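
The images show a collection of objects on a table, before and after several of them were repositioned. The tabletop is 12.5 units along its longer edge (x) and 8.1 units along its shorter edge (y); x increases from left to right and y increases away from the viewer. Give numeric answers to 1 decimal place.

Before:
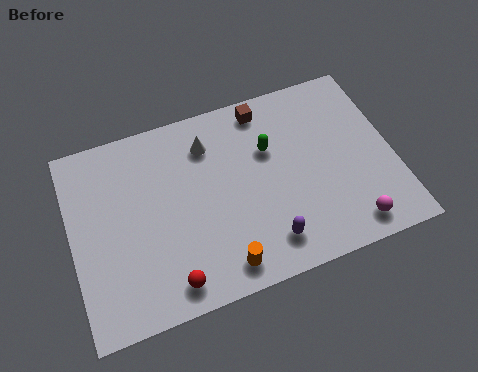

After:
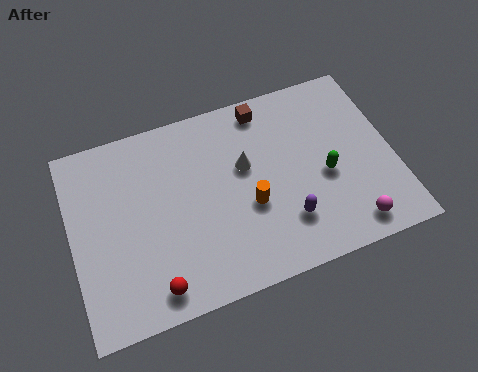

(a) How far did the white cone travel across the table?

1.9

The white cone moved from about (5.5, 6.3) to (6.8, 4.9), a distance of √(1.3² + 1.4²) ≈ 1.9.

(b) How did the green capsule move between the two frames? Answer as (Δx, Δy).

(2.0, -1.8)

The green capsule started near (7.8, 5.3) and ended near (9.8, 3.5).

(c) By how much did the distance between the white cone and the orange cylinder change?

-3.5

They were about 5.2 units apart before and 1.7 after — 3.5 units closer together.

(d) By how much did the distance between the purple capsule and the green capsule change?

-1.6

The distance was about 3.8 in the first image and 2.2 in the second, so they moved 1.6 units closer together.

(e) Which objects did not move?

the brown cube and the magenta sphere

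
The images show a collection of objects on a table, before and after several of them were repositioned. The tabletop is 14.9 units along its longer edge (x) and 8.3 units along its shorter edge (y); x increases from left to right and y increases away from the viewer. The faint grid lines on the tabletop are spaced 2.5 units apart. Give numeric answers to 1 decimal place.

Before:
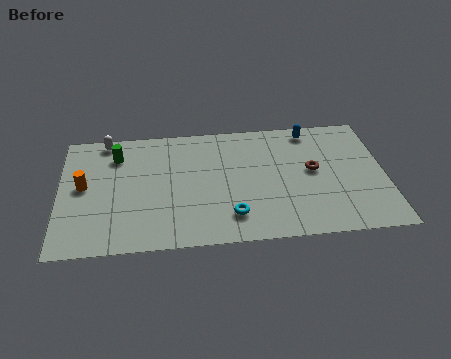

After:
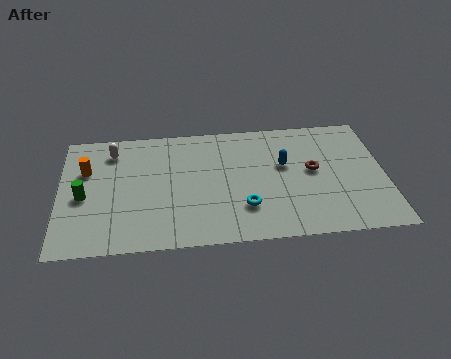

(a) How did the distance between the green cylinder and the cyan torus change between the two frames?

+0.5

They were about 6.9 units apart before and 7.4 after — 0.5 units further apart.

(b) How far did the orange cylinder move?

1.1

The orange cylinder was near (1.1, 4.4) before and (1.2, 5.5) after, so it travelled √(0.1² + 1.1²) ≈ 1.1 units.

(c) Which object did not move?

the brown torus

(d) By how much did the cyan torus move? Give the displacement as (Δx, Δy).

(0.6, 0.5)

The cyan torus started near (7.8, 1.8) and ended near (8.4, 2.3).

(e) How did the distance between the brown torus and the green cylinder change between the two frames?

+1.3

The distance was about 9.2 in the first image and 10.5 in the second, so they moved 1.3 units further apart.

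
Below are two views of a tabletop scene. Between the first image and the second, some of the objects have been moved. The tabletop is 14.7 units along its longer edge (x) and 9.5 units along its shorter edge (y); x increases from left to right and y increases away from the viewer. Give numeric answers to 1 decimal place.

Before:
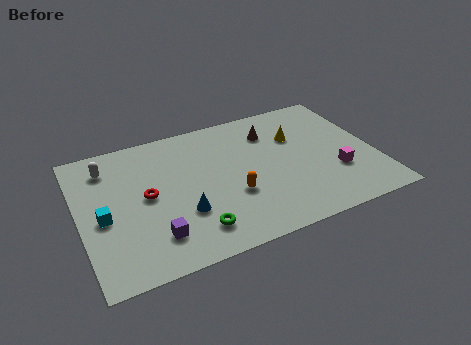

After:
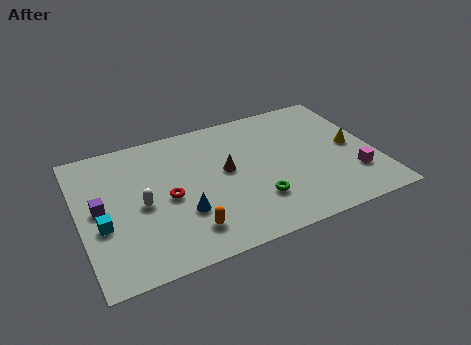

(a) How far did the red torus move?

1.1

The red torus moved from about (3.3, 4.9) to (4.3, 4.4), a distance of √(1.0² + 0.5²) ≈ 1.1.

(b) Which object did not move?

the blue cone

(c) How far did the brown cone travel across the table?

3.2

From (9.8, 7.2) to (7.3, 5.2), the brown cone covered √(2.5² + 2.0²) ≈ 3.2 units.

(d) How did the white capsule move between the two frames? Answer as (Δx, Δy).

(1.4, -3.2)

The white capsule was at about (1.6, 7.6) and moved to about (3.0, 4.4).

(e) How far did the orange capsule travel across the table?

2.8

The orange capsule was near (7.4, 3.4) before and (5.0, 1.9) after, so it travelled √(2.4² + 1.5²) ≈ 2.8 units.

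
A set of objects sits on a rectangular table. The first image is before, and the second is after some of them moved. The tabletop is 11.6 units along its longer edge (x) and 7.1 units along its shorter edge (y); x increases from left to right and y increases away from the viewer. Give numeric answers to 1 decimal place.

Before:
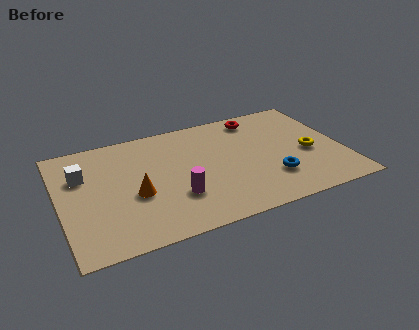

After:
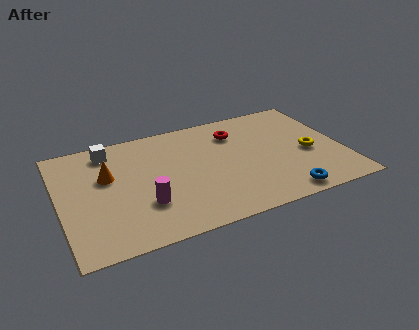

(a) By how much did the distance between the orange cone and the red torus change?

-0.8

The distance was about 6.3 in the first image and 5.5 in the second, so they moved 0.8 units closer together.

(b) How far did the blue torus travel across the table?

1.2

The blue torus was near (8.5, 2.0) before and (8.8, 0.8) after, so it travelled √(0.3² + 1.2²) ≈ 1.2 units.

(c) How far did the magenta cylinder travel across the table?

1.3

The magenta cylinder moved from about (4.6, 2.2) to (3.3, 2.2), a distance of √(1.3² + 0.0²) ≈ 1.3.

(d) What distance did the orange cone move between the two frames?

1.8

The orange cone was near (3.0, 2.9) before and (2.0, 4.4) after, so it travelled √(1.0² + 1.5²) ≈ 1.8 units.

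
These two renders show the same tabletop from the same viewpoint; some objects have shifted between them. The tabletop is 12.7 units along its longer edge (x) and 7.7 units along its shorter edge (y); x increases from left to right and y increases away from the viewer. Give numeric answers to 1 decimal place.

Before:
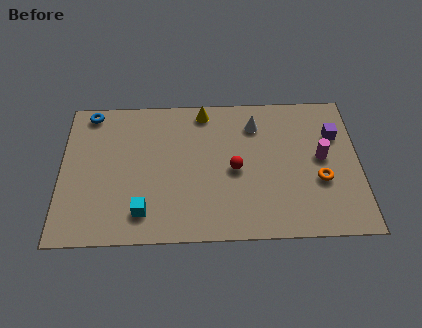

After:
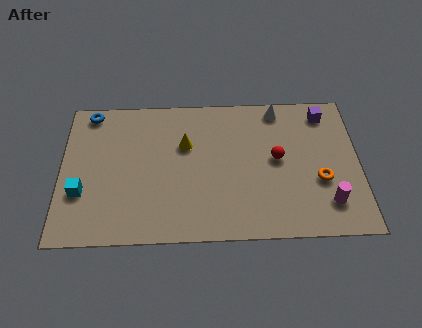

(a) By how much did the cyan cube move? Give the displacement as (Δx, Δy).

(-2.6, 1.1)

From the two frames, the cyan cube sits at roughly (3.5, 1.5) before and (0.9, 2.6) after.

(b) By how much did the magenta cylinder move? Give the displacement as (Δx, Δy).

(0.2, -2.4)

From the two frames, the magenta cylinder sits at roughly (11.1, 4.1) before and (11.3, 1.7) after.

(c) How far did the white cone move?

1.3

The white cone moved from about (8.3, 6.0) to (9.3, 6.8), a distance of √(1.0² + 0.8²) ≈ 1.3.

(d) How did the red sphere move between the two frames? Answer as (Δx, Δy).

(1.8, 0.5)

From the two frames, the red sphere sits at roughly (7.4, 3.6) before and (9.2, 4.1) after.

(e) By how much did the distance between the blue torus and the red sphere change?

+1.5

They were about 7.0 units apart before and 8.5 after — 1.5 units further apart.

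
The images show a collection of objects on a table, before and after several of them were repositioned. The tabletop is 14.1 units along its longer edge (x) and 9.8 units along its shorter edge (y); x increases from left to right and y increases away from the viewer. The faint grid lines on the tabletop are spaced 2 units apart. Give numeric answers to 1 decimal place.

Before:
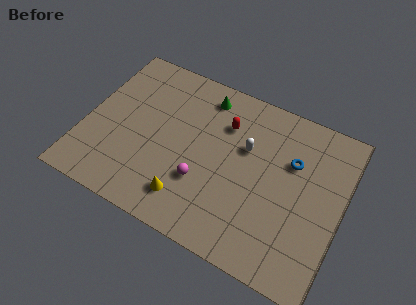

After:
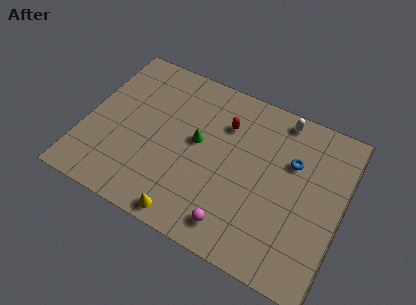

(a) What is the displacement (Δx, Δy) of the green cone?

(0.0, -2.9)

From the two frames, the green cone sits at roughly (6.1, 8.3) before and (6.1, 5.4) after.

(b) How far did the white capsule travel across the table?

3.1

The white capsule moved from about (8.7, 6.2) to (10.3, 8.8), a distance of √(1.6² + 2.6²) ≈ 3.1.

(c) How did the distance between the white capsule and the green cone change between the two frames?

+2.1

They were about 3.3 units apart before and 5.4 after — 2.1 units further apart.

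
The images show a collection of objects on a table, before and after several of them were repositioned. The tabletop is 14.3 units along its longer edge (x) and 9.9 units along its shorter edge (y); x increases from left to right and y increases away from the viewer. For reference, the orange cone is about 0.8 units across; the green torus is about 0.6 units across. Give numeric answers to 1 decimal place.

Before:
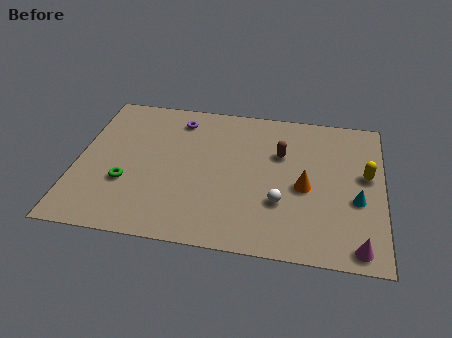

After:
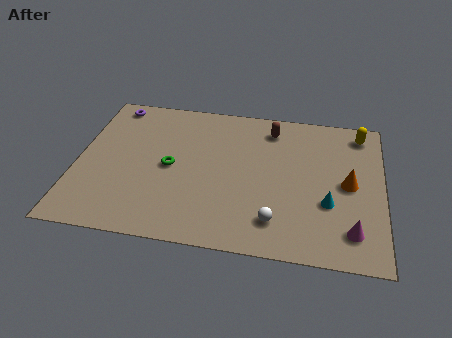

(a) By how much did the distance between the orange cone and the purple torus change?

+4.8

The distance was about 7.2 in the first image and 12.0 in the second, so they moved 4.8 units further apart.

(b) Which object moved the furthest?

the purple torus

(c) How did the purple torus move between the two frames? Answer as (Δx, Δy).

(-3.2, 0.6)

The purple torus was at about (4.6, 8.2) and moved to about (1.4, 8.8).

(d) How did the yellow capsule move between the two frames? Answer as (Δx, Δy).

(-0.3, 2.9)

The yellow capsule started near (13.5, 5.6) and ended near (13.2, 8.5).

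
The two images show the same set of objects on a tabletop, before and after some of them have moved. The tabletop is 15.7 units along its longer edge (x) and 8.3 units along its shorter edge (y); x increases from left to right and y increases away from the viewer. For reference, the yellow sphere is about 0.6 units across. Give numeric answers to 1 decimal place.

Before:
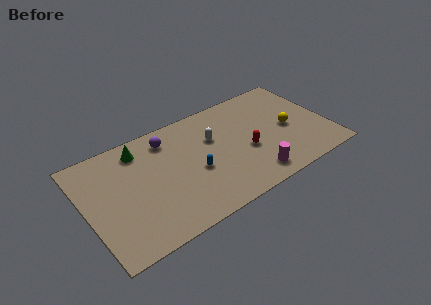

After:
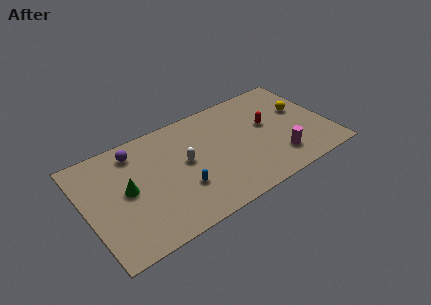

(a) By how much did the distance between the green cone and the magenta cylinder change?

+1.2

They were about 8.6 units apart before and 9.8 after — 1.2 units further apart.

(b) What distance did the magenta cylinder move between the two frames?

1.9

From (10.3, 1.3) to (12.1, 1.9), the magenta cylinder covered √(1.8² + 0.6²) ≈ 1.9 units.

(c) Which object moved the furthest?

the green cone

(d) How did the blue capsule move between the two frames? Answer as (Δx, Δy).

(-1.0, -0.8)

From the two frames, the blue capsule sits at roughly (6.9, 3.5) before and (5.9, 2.7) after.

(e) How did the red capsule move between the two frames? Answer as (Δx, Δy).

(1.6, 1.4)

From the two frames, the red capsule sits at roughly (10.3, 3.4) before and (11.9, 4.8) after.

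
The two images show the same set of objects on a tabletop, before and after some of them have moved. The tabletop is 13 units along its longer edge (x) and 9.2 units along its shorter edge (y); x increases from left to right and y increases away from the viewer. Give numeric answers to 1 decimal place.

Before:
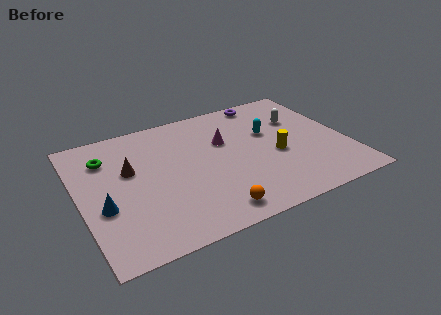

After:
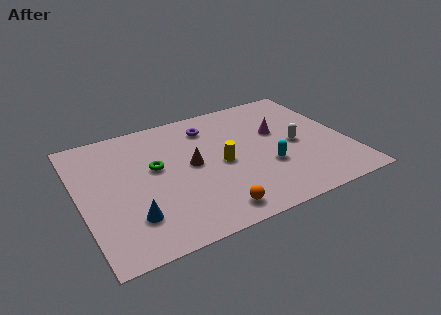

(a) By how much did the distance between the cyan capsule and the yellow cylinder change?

+0.6

They were about 1.8 units apart before and 2.4 after — 0.6 units further apart.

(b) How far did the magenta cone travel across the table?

2.6

The magenta cone was near (7.2, 5.9) before and (9.8, 5.6) after, so it travelled √(2.6² + 0.3²) ≈ 2.6 units.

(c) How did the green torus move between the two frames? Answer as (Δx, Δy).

(2.2, -1.6)

The green torus was at about (1.5, 6.9) and moved to about (3.7, 5.3).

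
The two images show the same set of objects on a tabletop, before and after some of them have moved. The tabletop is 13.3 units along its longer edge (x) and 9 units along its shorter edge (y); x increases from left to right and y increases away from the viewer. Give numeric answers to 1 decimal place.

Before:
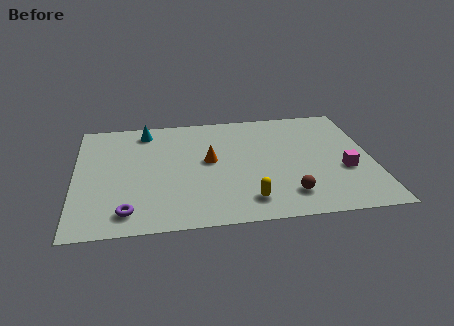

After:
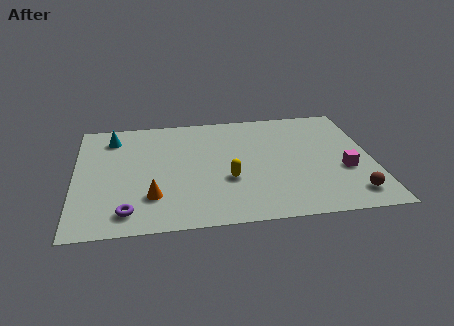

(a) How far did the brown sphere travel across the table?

2.8

The brown sphere was near (9.4, 1.8) before and (12.2, 1.5) after, so it travelled √(2.8² + 0.3²) ≈ 2.8 units.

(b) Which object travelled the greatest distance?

the orange cone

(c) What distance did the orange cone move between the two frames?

3.6

From (6.0, 4.9) to (3.4, 2.4), the orange cone covered √(2.6² + 2.5²) ≈ 3.6 units.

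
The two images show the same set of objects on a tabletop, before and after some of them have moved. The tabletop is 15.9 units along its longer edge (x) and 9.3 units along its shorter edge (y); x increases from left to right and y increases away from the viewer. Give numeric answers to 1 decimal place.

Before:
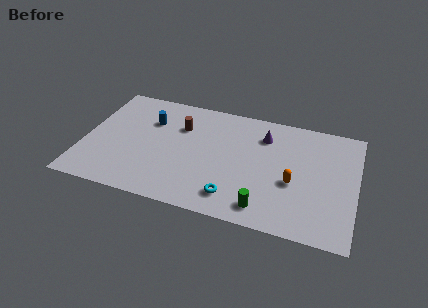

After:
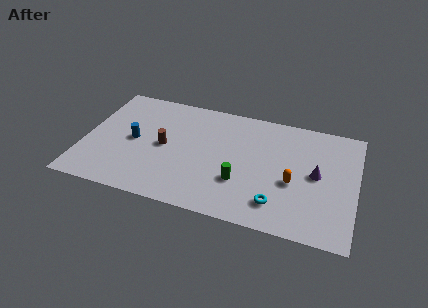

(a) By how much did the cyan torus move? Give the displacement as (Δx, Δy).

(2.5, 0.2)

The cyan torus was at about (9.0, 1.7) and moved to about (11.5, 1.9).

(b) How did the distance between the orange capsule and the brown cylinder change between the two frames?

+0.3

They were about 7.3 units apart before and 7.6 after — 0.3 units further apart.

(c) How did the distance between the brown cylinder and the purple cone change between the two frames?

+4.0

They were about 4.9 units apart before and 8.9 after — 4.0 units further apart.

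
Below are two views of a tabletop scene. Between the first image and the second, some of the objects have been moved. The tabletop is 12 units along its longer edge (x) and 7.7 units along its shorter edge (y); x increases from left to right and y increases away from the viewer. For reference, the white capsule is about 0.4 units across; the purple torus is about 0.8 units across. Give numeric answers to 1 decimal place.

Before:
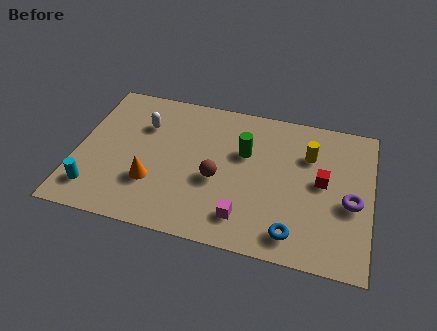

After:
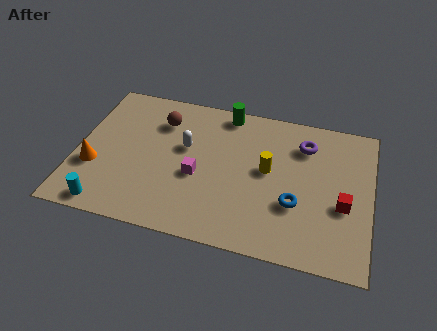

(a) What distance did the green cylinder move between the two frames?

2.2

The green cylinder moved from about (6.8, 4.9) to (5.9, 6.9), a distance of √(0.9² + 2.0²) ≈ 2.2.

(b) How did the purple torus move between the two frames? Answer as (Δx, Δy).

(-2.0, 2.6)

The purple torus started near (11.2, 3.3) and ended near (9.2, 5.9).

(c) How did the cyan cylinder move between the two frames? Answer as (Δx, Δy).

(0.6, -0.7)

The cyan cylinder started near (0.9, 1.5) and ended near (1.5, 0.8).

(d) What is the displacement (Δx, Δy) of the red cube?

(0.9, -1.0)

From the two frames, the red cube sits at roughly (10.0, 4.1) before and (10.9, 3.1) after.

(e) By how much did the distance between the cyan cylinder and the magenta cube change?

-1.9

They were about 6.1 units apart before and 4.2 after — 1.9 units closer together.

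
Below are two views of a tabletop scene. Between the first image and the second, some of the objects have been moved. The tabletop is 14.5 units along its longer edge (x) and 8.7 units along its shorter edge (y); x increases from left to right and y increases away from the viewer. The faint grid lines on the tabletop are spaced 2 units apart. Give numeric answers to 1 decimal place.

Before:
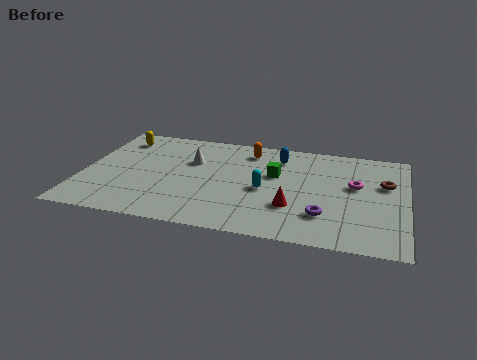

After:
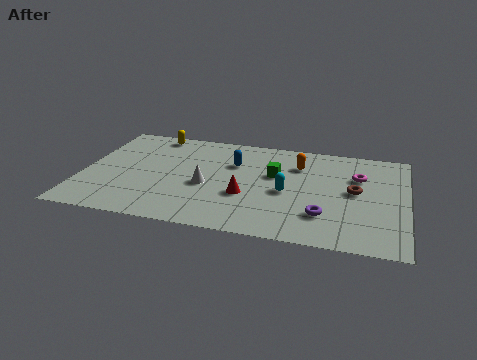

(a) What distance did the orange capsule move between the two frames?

2.4

The orange capsule was near (7.3, 7.2) before and (9.6, 6.4) after, so it travelled √(2.3² + 0.8²) ≈ 2.4 units.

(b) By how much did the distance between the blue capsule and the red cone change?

-1.5

Before: roughly 4.3 units apart; after: 2.8. That's 1.5 units closer together.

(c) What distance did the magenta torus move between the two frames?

0.8

From (12.2, 5.1) to (12.3, 5.9), the magenta torus covered √(0.1² + 0.8²) ≈ 0.8 units.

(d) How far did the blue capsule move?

2.2

From (8.7, 6.9) to (6.7, 5.9), the blue capsule covered √(2.0² + 1.0²) ≈ 2.2 units.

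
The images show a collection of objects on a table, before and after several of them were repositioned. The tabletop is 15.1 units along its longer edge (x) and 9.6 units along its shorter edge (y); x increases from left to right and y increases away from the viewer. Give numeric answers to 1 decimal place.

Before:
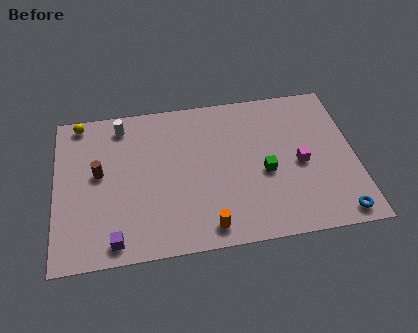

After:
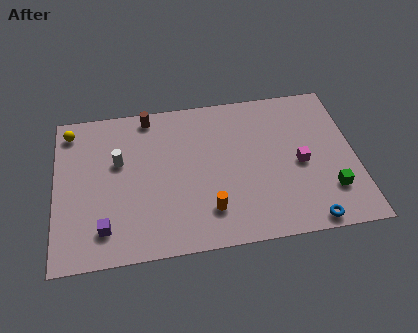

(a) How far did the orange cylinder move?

1.0

The orange cylinder moved from about (7.5, 1.2) to (7.6, 2.2), a distance of √(0.1² + 1.0²) ≈ 1.0.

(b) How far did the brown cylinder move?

4.2

The brown cylinder was near (2.2, 5.3) before and (4.8, 8.6) after, so it travelled √(2.6² + 3.3²) ≈ 4.2 units.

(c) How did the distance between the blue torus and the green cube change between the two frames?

-2.6

They were about 4.7 units apart before and 2.1 after — 2.6 units closer together.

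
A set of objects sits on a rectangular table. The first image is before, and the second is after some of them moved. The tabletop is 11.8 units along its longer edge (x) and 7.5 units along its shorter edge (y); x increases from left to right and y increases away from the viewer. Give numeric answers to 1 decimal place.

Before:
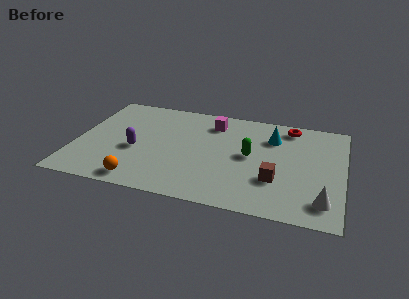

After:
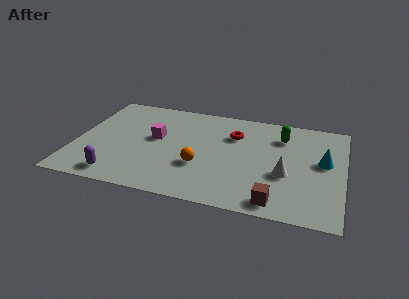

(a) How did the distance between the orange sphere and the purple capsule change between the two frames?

+1.6

Before: roughly 2.2 units apart; after: 3.8. That's 1.6 units further apart.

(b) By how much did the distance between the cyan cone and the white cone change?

-2.7

Before: roughly 4.8 units apart; after: 2.1. That's 2.7 units closer together.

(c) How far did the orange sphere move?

3.0

The orange sphere was near (3.1, 0.9) before and (5.6, 2.6) after, so it travelled √(2.5² + 1.7²) ≈ 3.0 units.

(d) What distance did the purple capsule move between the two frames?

2.2

The purple capsule moved from about (2.7, 3.1) to (2.1, 1.0), a distance of √(0.6² + 2.1²) ≈ 2.2.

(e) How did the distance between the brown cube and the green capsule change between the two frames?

+2.9

Before: roughly 1.9 units apart; after: 4.8. That's 2.9 units further apart.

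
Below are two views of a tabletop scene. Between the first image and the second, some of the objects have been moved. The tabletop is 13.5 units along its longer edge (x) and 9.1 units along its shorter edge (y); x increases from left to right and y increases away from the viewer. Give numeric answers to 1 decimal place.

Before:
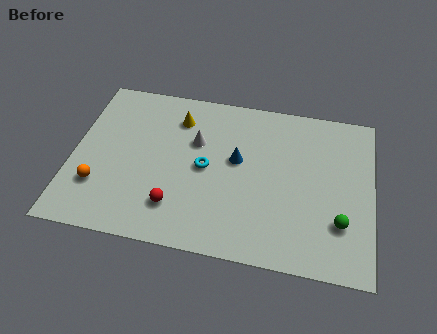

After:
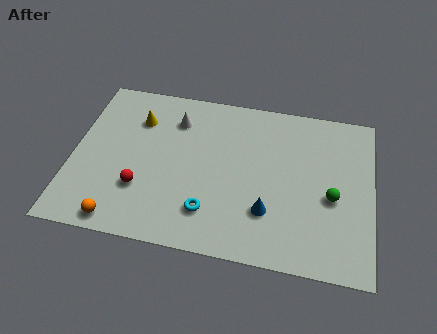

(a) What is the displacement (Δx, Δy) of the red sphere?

(-1.6, 0.7)

The red sphere started near (4.8, 2.1) and ended near (3.2, 2.8).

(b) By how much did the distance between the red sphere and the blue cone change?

+1.7

Before: roughly 4.0 units apart; after: 5.7. That's 1.7 units further apart.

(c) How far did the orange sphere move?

2.0

The orange sphere moved from about (1.3, 2.6) to (2.4, 0.9), a distance of √(1.1² + 1.7²) ≈ 2.0.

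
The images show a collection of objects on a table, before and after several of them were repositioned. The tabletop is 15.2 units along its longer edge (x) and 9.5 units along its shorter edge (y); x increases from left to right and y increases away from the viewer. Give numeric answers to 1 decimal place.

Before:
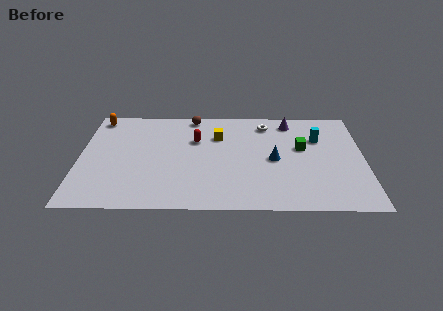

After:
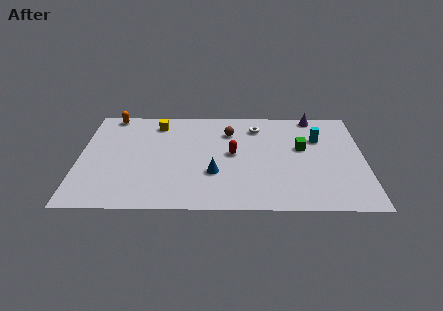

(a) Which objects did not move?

the green cube and the cyan cylinder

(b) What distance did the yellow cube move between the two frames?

3.5

The yellow cube moved from about (7.4, 6.7) to (4.1, 7.9), a distance of √(3.3² + 1.2²) ≈ 3.5.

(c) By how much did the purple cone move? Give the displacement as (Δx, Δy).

(1.3, 0.6)

The purple cone started near (11.3, 8.1) and ended near (12.6, 8.7).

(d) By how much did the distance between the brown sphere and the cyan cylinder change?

-2.3

The distance was about 7.1 in the first image and 4.8 in the second, so they moved 2.3 units closer together.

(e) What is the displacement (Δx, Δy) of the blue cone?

(-3.2, -1.3)

From the two frames, the blue cone sits at roughly (10.4, 4.5) before and (7.2, 3.2) after.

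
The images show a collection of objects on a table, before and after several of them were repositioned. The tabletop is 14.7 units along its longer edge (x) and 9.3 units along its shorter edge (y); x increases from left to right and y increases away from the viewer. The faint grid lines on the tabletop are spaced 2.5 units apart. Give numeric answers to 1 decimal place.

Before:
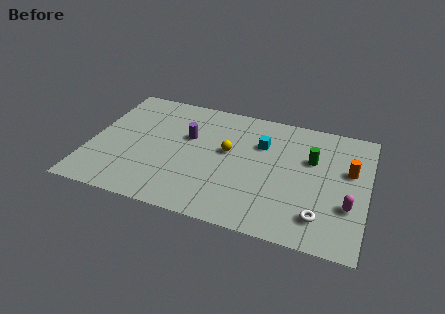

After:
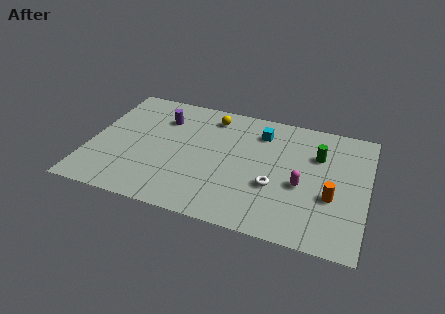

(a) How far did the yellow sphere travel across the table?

2.7

The yellow sphere was near (7.3, 5.3) before and (6.2, 7.8) after, so it travelled √(1.1² + 2.5²) ≈ 2.7 units.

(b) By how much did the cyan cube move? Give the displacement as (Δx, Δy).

(-0.1, 0.9)

The cyan cube started near (9.0, 6.4) and ended near (8.9, 7.3).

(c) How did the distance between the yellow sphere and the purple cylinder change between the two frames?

+0.5

They were about 2.3 units apart before and 2.8 after — 0.5 units further apart.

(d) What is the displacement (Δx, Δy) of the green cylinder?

(0.3, 0.4)

From the two frames, the green cylinder sits at roughly (11.7, 6.0) before and (12.0, 6.4) after.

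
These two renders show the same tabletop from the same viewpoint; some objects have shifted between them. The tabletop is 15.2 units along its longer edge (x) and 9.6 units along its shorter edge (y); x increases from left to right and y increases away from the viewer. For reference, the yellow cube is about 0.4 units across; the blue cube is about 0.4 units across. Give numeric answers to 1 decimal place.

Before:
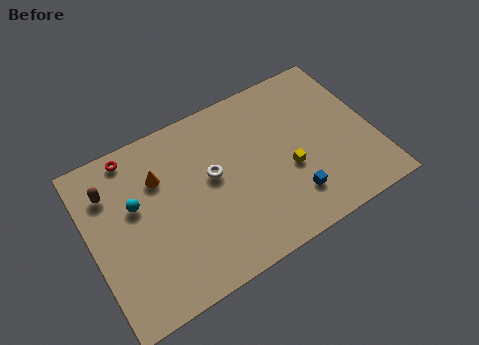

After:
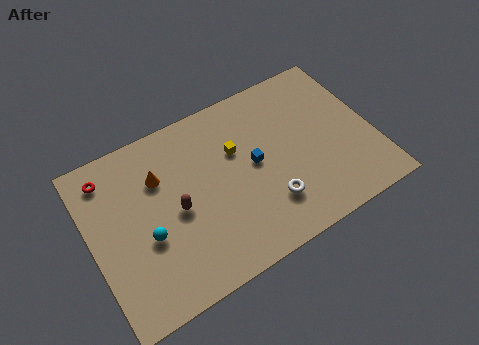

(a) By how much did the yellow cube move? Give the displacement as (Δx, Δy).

(-2.5, 2.4)

From the two frames, the yellow cube sits at roughly (10.5, 3.8) before and (8.0, 6.2) after.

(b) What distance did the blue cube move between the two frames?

3.2

The blue cube moved from about (10.4, 2.2) to (8.8, 5.0), a distance of √(1.6² + 2.8²) ≈ 3.2.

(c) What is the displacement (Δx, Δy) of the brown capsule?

(3.2, -2.7)

From the two frames, the brown capsule sits at roughly (1.3, 7.2) before and (4.5, 4.5) after.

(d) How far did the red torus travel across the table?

1.5

The red torus moved from about (2.7, 8.6) to (1.3, 8.0), a distance of √(1.4² + 0.6²) ≈ 1.5.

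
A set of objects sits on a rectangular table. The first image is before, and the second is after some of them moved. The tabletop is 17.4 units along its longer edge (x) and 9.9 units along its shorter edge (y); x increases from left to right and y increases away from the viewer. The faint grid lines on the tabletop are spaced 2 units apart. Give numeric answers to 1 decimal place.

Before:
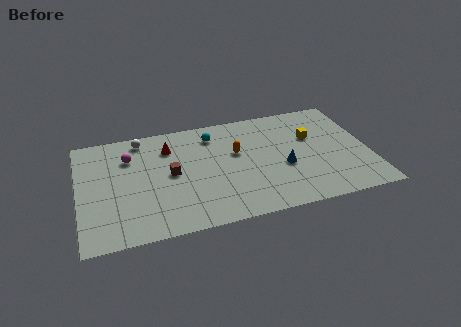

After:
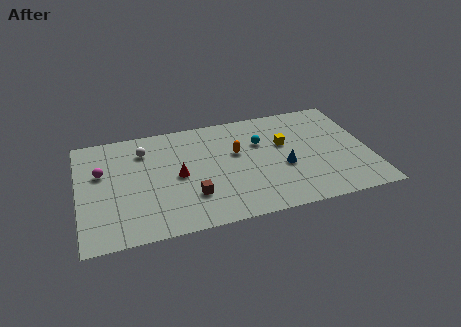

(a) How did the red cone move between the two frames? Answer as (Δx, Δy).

(0.4, -2.7)

From the two frames, the red cone sits at roughly (5.5, 7.5) before and (5.9, 4.8) after.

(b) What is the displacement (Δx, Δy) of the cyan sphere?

(2.8, -1.4)

The cyan sphere started near (8.2, 8.0) and ended near (11.0, 6.6).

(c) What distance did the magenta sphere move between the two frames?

2.0

From (3.1, 7.2) to (1.4, 6.2), the magenta sphere covered √(1.7² + 1.0²) ≈ 2.0 units.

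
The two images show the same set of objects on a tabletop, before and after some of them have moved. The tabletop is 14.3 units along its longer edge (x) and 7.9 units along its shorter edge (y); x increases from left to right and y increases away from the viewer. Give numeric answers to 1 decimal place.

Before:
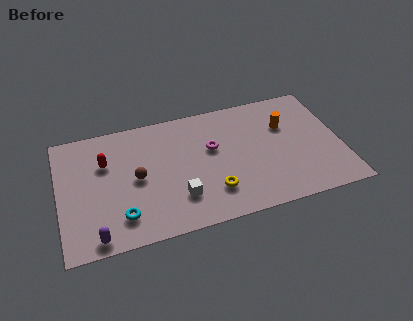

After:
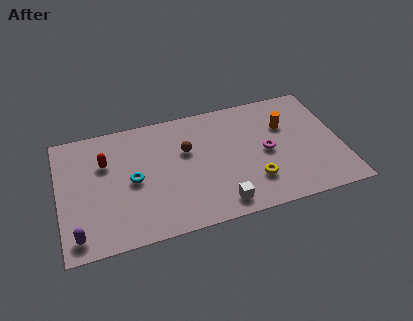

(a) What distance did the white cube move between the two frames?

2.2

The white cube was near (5.9, 2.1) before and (7.9, 1.1) after, so it travelled √(2.0² + 1.0²) ≈ 2.2 units.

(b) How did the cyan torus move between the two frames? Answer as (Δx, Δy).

(0.7, 2.1)

The cyan torus was at about (3.0, 1.7) and moved to about (3.7, 3.8).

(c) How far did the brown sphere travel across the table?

2.8

The brown sphere was near (3.9, 3.9) before and (6.5, 5.0) after, so it travelled √(2.6² + 1.1²) ≈ 2.8 units.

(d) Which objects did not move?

the red capsule and the orange cylinder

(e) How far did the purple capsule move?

0.9

The purple capsule was near (1.7, 0.8) before and (0.8, 1.1) after, so it travelled √(0.9² + 0.3²) ≈ 0.9 units.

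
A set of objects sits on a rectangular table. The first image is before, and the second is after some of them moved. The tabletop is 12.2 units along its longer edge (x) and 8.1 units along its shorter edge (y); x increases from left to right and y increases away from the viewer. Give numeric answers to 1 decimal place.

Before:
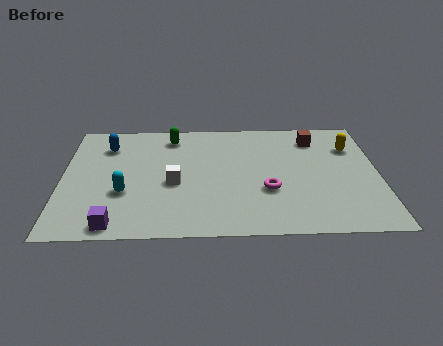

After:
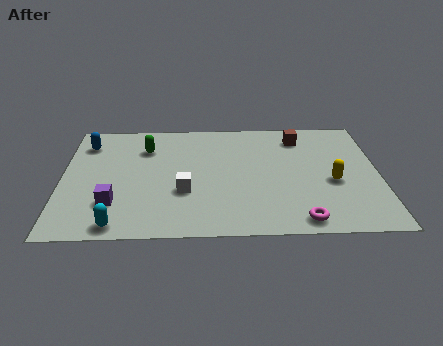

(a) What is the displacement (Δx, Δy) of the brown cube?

(-0.6, 0.1)

The brown cube was at about (9.8, 6.5) and moved to about (9.2, 6.6).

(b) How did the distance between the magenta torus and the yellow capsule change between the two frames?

-1.6

The distance was about 4.4 in the first image and 2.8 in the second, so they moved 1.6 units closer together.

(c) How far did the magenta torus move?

2.3

From (7.9, 2.9) to (9.1, 0.9), the magenta torus covered √(1.2² + 2.0²) ≈ 2.3 units.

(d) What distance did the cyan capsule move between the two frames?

2.1

The cyan capsule moved from about (2.4, 2.9) to (2.2, 0.8), a distance of √(0.2² + 2.1²) ≈ 2.1.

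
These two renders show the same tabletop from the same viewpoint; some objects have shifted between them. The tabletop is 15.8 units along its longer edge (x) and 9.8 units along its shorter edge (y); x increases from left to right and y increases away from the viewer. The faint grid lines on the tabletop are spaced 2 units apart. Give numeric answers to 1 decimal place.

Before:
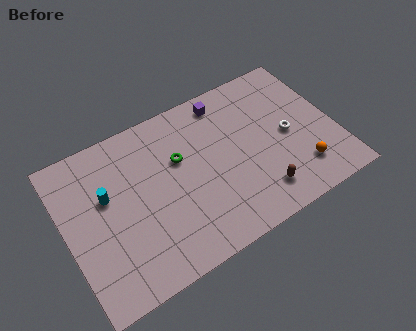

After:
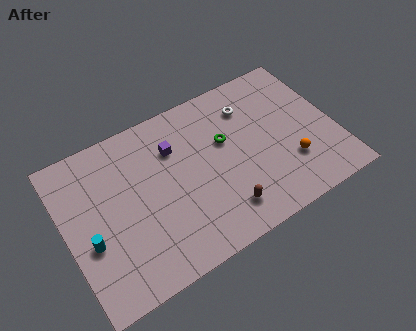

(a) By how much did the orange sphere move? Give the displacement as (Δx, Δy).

(-0.5, 0.7)

The orange sphere was at about (13.4, 2.2) and moved to about (12.9, 2.9).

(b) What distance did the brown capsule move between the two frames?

2.2

The brown capsule was near (10.9, 1.9) before and (8.7, 1.9) after, so it travelled √(2.2² + 0.0²) ≈ 2.2 units.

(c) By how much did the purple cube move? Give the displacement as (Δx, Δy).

(-3.3, -1.5)

The purple cube started near (9.9, 8.5) and ended near (6.6, 7.0).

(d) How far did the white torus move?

3.4

The white torus was near (13.1, 4.7) before and (11.2, 7.5) after, so it travelled √(1.9² + 2.8²) ≈ 3.4 units.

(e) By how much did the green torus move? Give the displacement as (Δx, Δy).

(2.7, -0.2)

From the two frames, the green torus sits at roughly (6.8, 6.2) before and (9.5, 6.0) after.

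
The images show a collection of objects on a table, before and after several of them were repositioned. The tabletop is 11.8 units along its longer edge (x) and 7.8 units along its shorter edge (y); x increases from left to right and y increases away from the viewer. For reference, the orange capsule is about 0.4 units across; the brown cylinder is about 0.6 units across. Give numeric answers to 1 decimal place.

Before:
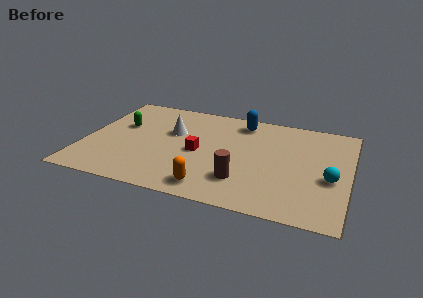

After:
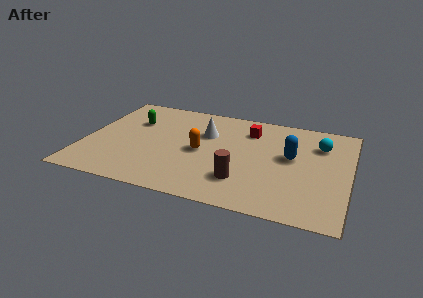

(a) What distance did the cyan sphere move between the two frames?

2.6

The cyan sphere moved from about (11.0, 3.2) to (10.4, 5.7), a distance of √(0.6² + 2.5²) ≈ 2.6.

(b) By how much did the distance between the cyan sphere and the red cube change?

-2.7

The distance was about 5.9 in the first image and 3.2 in the second, so they moved 2.7 units closer together.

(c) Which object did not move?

the brown cylinder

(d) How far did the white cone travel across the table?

1.5

From (3.8, 4.9) to (5.3, 5.2), the white cone covered √(1.5² + 0.3²) ≈ 1.5 units.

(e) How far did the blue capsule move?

3.3

The blue capsule was near (6.8, 6.6) before and (9.2, 4.4) after, so it travelled √(2.4² + 2.2²) ≈ 3.3 units.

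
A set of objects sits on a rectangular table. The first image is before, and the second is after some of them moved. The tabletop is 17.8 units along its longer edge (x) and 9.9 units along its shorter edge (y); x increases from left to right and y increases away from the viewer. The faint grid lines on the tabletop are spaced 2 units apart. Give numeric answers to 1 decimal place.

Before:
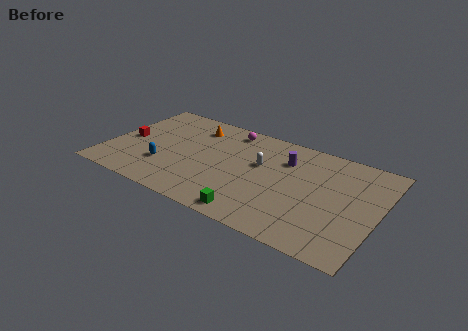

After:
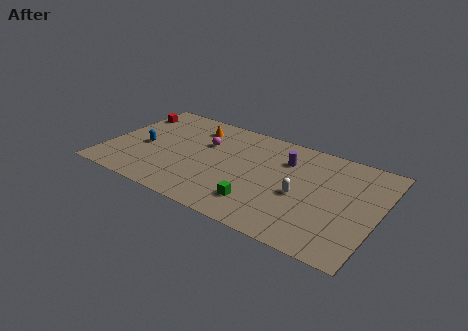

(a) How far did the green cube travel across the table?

1.1

The green cube moved from about (10.3, 1.1) to (10.5, 2.2), a distance of √(0.2² + 1.1²) ≈ 1.1.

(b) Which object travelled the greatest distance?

the white capsule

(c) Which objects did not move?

the purple cylinder and the orange cone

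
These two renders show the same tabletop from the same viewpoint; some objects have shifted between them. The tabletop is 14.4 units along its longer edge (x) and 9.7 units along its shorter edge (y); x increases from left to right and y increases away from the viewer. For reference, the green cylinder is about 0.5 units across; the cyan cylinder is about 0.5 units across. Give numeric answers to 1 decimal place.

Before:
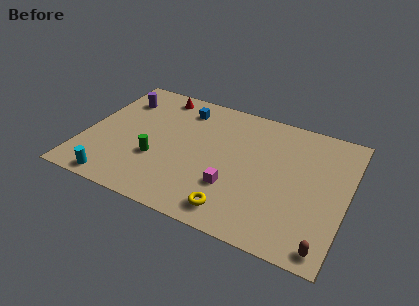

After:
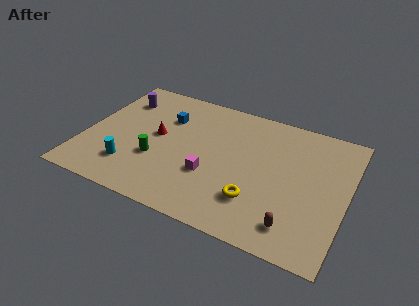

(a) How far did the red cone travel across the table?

3.3

The red cone moved from about (3.5, 8.5) to (3.9, 5.2), a distance of √(0.4² + 3.3²) ≈ 3.3.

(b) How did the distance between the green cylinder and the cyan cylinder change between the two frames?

-1.4

Before: roughly 3.1 units apart; after: 1.7. That's 1.4 units closer together.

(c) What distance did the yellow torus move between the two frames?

1.6

The yellow torus was near (8.7, 1.4) before and (9.7, 2.6) after, so it travelled √(1.0² + 1.2²) ≈ 1.6 units.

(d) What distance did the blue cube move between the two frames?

1.4

From (5.0, 7.9) to (4.2, 6.8), the blue cube covered √(0.8² + 1.1²) ≈ 1.4 units.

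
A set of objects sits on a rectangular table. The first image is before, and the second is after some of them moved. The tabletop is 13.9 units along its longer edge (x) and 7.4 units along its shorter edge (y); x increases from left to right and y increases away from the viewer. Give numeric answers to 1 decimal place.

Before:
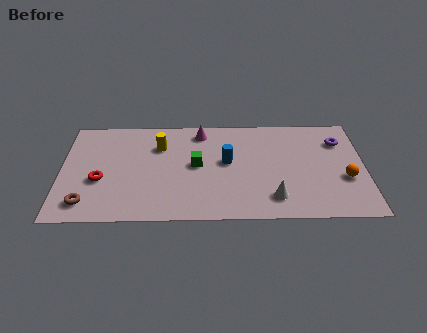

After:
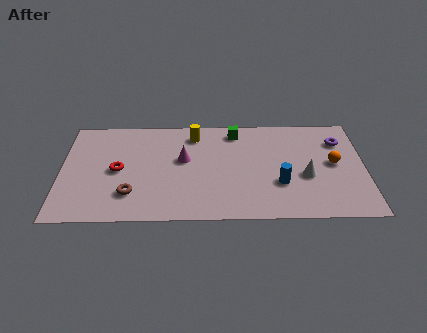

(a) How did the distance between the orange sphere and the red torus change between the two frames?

-1.3

They were about 11.2 units apart before and 9.9 after — 1.3 units closer together.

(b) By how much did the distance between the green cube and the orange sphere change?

-1.8

They were about 6.9 units apart before and 5.1 after — 1.8 units closer together.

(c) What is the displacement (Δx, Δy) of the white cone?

(1.5, 1.5)

From the two frames, the white cone sits at roughly (9.7, 1.5) before and (11.2, 3.0) after.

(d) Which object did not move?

the purple torus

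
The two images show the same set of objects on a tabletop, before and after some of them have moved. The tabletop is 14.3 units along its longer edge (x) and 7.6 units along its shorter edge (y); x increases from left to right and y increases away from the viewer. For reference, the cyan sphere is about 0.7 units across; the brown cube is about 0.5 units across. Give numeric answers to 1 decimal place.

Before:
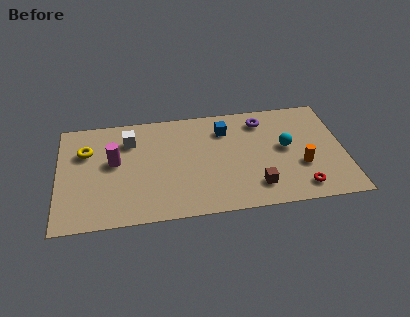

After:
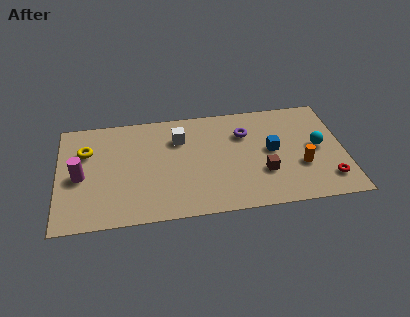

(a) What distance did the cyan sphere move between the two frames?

1.6

The cyan sphere was near (11.4, 4.1) before and (13.0, 3.9) after, so it travelled √(1.6² + 0.2²) ≈ 1.6 units.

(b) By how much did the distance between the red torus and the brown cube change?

+1.1

The distance was about 2.2 in the first image and 3.3 in the second, so they moved 1.1 units further apart.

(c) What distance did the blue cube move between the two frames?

2.9

The blue cube moved from about (8.4, 5.8) to (10.7, 4.0), a distance of √(2.3² + 1.8²) ≈ 2.9.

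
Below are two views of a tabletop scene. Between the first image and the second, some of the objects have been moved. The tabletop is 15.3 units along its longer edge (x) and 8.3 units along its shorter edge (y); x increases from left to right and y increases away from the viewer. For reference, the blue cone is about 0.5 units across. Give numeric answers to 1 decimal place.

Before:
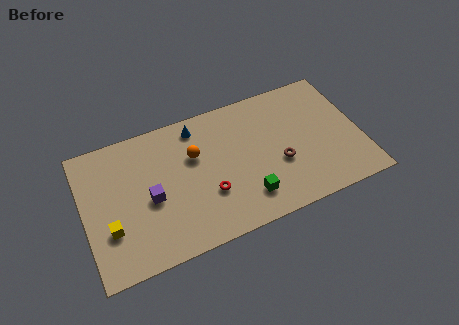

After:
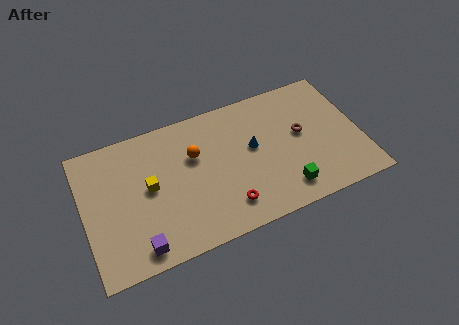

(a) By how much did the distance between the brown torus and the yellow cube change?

-0.9

Before: roughly 9.4 units apart; after: 8.5. That's 0.9 units closer together.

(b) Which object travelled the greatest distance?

the blue cone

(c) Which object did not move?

the orange sphere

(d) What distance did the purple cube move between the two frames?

2.8

The purple cube was near (3.6, 3.7) before and (2.7, 1.1) after, so it travelled √(0.9² + 2.6²) ≈ 2.8 units.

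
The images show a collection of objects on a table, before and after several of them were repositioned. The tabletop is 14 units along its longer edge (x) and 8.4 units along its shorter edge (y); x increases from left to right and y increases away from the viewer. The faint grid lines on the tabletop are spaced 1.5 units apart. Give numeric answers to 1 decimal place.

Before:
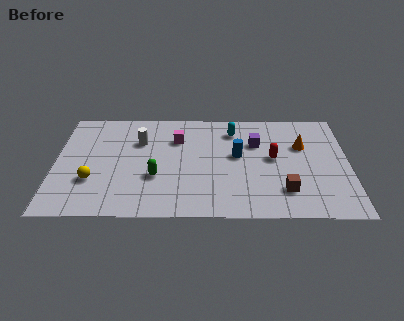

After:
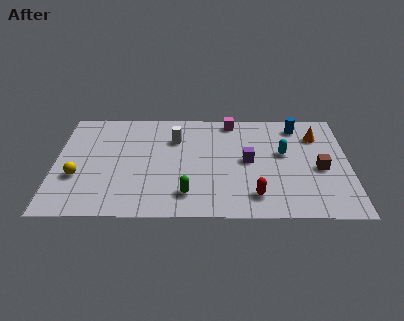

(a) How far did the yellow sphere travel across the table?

0.8

The yellow sphere moved from about (1.8, 2.7) to (1.1, 3.0), a distance of √(0.7² + 0.3²) ≈ 0.8.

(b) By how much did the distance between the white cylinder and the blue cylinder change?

+1.2

They were about 4.8 units apart before and 6.0 after — 1.2 units further apart.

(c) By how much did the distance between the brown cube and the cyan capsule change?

-3.2

The distance was about 5.3 in the first image and 2.1 in the second, so they moved 3.2 units closer together.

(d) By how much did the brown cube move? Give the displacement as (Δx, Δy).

(1.7, 1.7)

The brown cube started near (10.9, 2.0) and ended near (12.6, 3.7).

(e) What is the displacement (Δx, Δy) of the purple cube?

(-0.4, -1.4)

The purple cube started near (9.6, 5.7) and ended near (9.2, 4.3).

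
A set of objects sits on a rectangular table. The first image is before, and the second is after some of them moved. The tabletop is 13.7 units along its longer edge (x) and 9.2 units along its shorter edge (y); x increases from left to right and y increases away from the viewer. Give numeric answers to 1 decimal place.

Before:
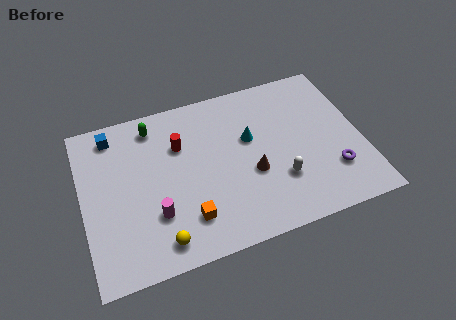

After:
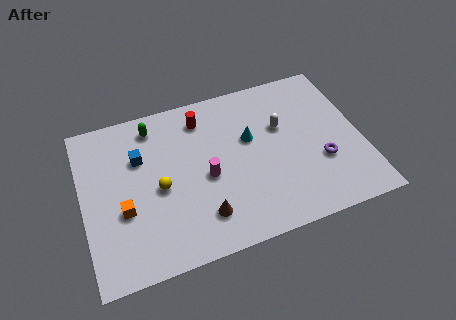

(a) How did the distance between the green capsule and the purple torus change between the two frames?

-0.8

They were about 9.9 units apart before and 9.1 after — 0.8 units closer together.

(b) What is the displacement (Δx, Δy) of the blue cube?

(1.2, -1.7)

From the two frames, the blue cube sits at roughly (1.7, 7.9) before and (2.9, 6.2) after.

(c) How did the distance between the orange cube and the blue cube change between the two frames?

-3.7

They were about 6.6 units apart before and 2.9 after — 3.7 units closer together.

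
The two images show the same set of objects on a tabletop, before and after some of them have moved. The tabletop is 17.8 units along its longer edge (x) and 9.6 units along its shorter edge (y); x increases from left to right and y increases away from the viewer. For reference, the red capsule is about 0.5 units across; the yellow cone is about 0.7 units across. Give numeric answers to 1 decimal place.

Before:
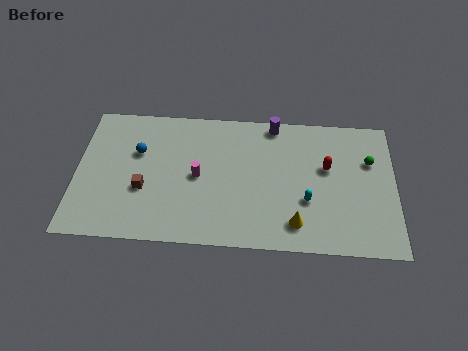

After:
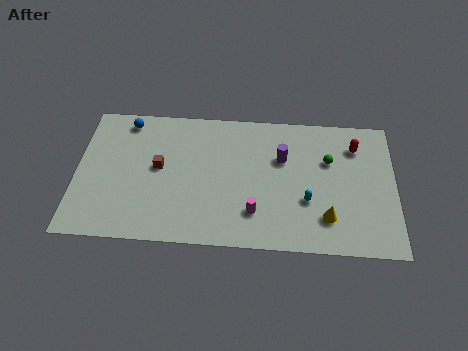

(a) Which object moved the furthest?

the magenta cylinder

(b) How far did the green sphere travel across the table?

2.3

The green sphere moved from about (16.4, 6.4) to (14.1, 6.3), a distance of √(2.3² + 0.1²) ≈ 2.3.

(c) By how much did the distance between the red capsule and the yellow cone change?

+1.0

The distance was about 4.3 in the first image and 5.3 in the second, so they moved 1.0 units further apart.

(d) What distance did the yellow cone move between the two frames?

1.8

The yellow cone moved from about (12.3, 1.8) to (14.0, 2.3), a distance of √(1.7² + 0.5²) ≈ 1.8.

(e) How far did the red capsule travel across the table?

2.3

The red capsule moved from about (14.0, 5.8) to (15.6, 7.4), a distance of √(1.6² + 1.6²) ≈ 2.3.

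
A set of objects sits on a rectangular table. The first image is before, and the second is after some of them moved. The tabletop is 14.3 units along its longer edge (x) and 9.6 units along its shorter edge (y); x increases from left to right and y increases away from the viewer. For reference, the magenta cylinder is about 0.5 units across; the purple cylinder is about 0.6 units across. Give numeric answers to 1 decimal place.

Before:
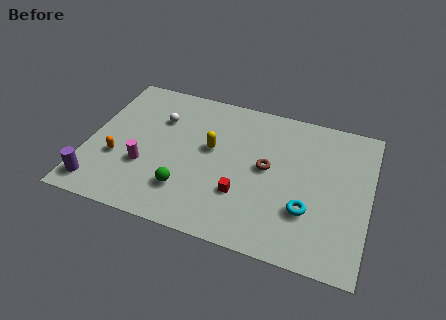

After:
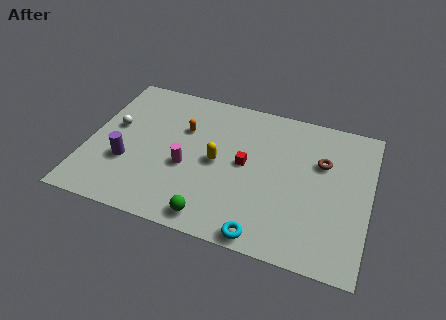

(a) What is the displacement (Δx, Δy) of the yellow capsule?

(0.4, -0.8)

The yellow capsule started near (6.2, 5.5) and ended near (6.6, 4.7).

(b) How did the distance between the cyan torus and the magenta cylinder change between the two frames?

-3.1

The distance was about 8.3 in the first image and 5.2 in the second, so they moved 3.1 units closer together.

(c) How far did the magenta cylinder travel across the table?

2.2

The magenta cylinder moved from about (3.0, 3.3) to (5.1, 3.9), a distance of √(2.1² + 0.6²) ≈ 2.2.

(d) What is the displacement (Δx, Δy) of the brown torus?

(2.7, 1.2)

The brown torus started near (9.1, 5.1) and ended near (11.8, 6.3).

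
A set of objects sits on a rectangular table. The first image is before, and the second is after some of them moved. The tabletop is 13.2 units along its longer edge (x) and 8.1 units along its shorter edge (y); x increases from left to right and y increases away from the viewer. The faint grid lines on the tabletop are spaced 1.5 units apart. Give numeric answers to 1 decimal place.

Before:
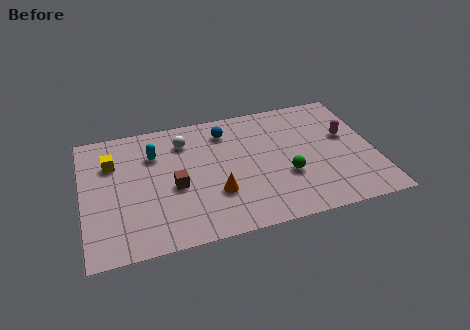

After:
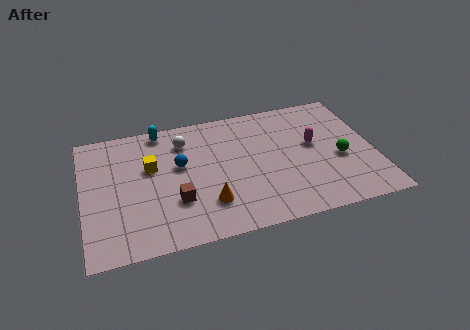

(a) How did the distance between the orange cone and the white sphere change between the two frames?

+0.4

They were about 3.9 units apart before and 4.3 after — 0.4 units further apart.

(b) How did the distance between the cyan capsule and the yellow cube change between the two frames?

+0.5

The distance was about 1.9 in the first image and 2.4 in the second, so they moved 0.5 units further apart.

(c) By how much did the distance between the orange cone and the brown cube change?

-0.5

Before: roughly 2.0 units apart; after: 1.5. That's 0.5 units closer together.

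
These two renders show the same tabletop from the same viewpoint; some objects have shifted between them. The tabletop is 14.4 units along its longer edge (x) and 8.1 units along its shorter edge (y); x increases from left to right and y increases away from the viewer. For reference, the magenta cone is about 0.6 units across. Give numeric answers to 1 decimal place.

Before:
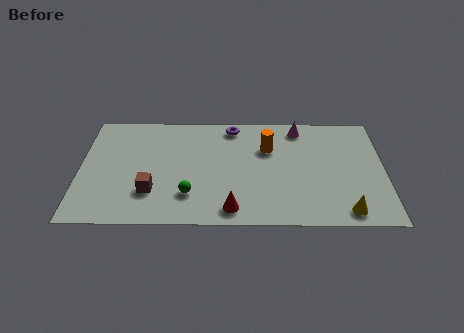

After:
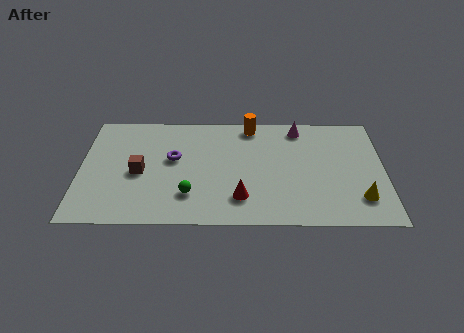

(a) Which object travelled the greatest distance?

the purple torus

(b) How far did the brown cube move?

1.5

The brown cube moved from about (3.4, 2.3) to (2.8, 3.7), a distance of √(0.6² + 1.4²) ≈ 1.5.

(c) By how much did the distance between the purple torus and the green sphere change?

-2.7

They were about 5.4 units apart before and 2.7 after — 2.7 units closer together.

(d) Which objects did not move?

the green sphere and the magenta cone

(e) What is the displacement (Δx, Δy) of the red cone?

(0.4, 0.8)

The red cone started near (7.2, 1.1) and ended near (7.6, 1.9).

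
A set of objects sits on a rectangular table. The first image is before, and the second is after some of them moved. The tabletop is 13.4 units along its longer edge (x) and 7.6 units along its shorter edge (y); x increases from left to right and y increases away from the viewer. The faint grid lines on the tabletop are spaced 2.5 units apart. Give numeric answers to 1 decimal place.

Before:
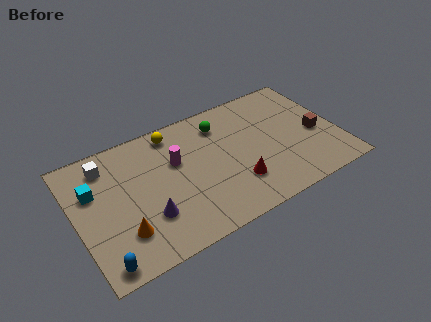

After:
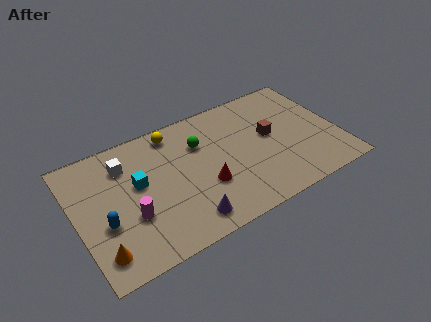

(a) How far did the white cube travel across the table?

1.0

The white cube moved from about (1.8, 6.2) to (2.7, 5.8), a distance of √(0.9² + 0.4²) ≈ 1.0.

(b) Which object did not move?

the yellow sphere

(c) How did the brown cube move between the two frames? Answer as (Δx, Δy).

(-2.3, 0.9)

From the two frames, the brown cube sits at roughly (12.3, 3.3) before and (10.0, 4.2) after.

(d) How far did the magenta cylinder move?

3.3

From (5.2, 4.8) to (2.6, 2.7), the magenta cylinder covered √(2.6² + 2.1²) ≈ 3.3 units.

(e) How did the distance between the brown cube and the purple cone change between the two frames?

-3.3

The distance was about 9.0 in the first image and 5.7 in the second, so they moved 3.3 units closer together.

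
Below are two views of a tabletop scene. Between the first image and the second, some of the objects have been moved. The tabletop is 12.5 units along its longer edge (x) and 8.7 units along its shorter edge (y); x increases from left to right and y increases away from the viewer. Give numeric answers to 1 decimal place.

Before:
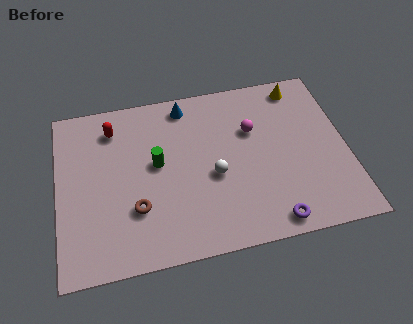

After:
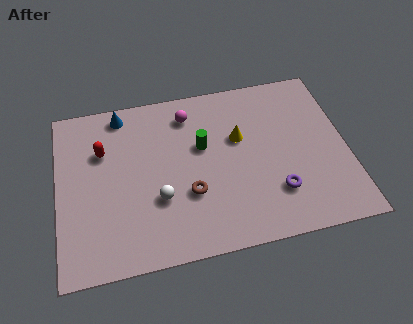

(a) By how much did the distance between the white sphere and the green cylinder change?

+0.4

The distance was about 2.6 in the first image and 3.0 in the second, so they moved 0.4 units further apart.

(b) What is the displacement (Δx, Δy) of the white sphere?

(-2.4, -0.7)

From the two frames, the white sphere sits at roughly (6.7, 3.7) before and (4.3, 3.0) after.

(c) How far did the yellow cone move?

3.6

The yellow cone moved from about (10.7, 7.6) to (7.9, 5.4), a distance of √(2.8² + 2.2²) ≈ 3.6.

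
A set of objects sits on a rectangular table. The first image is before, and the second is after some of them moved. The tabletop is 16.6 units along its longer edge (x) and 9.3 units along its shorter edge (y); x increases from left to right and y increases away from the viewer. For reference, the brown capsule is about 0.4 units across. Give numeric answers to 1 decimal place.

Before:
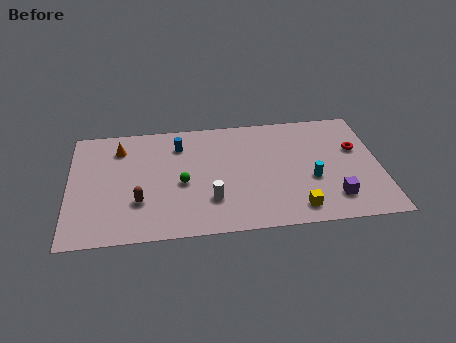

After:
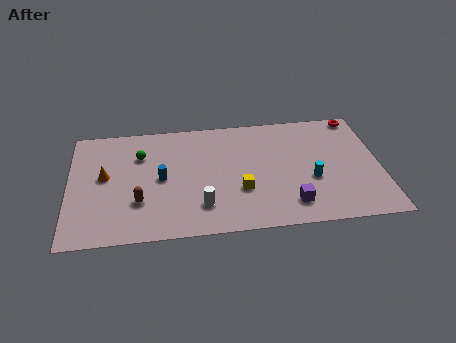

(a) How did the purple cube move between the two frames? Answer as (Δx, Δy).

(-2.3, -0.2)

The purple cube was at about (14.0, 2.0) and moved to about (11.7, 1.8).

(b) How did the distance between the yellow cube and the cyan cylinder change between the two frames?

+1.4

The distance was about 2.4 in the first image and 3.8 in the second, so they moved 1.4 units further apart.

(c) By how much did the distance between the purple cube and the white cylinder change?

-1.8

They were about 6.5 units apart before and 4.7 after — 1.8 units closer together.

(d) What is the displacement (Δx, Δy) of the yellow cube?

(-2.9, 1.8)

The yellow cube was at about (12.0, 1.4) and moved to about (9.1, 3.2).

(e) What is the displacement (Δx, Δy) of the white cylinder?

(-0.5, -0.4)

The white cylinder was at about (7.5, 2.6) and moved to about (7.0, 2.2).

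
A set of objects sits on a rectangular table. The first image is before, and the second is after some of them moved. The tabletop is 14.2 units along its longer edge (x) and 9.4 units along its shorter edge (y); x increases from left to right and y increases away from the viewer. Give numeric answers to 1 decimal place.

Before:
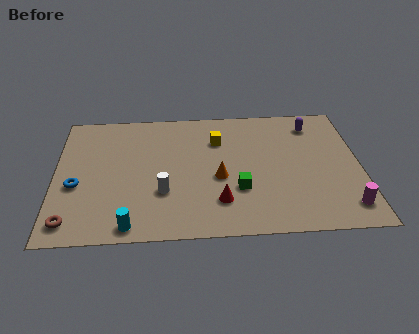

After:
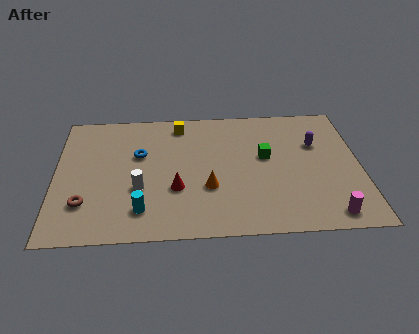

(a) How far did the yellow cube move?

2.2

From (7.6, 6.8) to (5.8, 8.1), the yellow cube covered √(1.8² + 1.3²) ≈ 2.2 units.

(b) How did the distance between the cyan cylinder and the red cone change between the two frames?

-2.2

They were about 4.3 units apart before and 2.1 after — 2.2 units closer together.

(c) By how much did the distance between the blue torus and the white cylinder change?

-1.6

They were about 4.1 units apart before and 2.5 after — 1.6 units closer together.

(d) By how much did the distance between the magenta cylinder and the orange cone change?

-0.4

The distance was about 6.3 in the first image and 5.9 in the second, so they moved 0.4 units closer together.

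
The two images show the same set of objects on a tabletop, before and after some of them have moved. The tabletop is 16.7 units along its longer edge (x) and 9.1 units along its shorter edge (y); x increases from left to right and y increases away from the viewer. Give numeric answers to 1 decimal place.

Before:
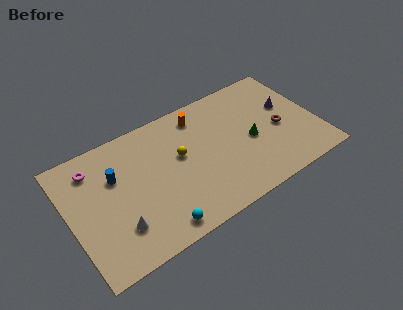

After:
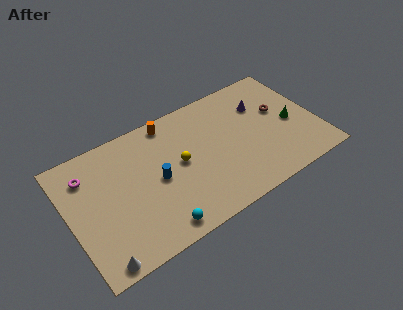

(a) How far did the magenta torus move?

0.5

The magenta torus moved from about (1.9, 7.3) to (1.5, 7.0), a distance of √(0.4² + 0.3²) ≈ 0.5.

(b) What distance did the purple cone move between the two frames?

1.9

From (15.0, 5.5) to (13.3, 6.4), the purple cone covered √(1.7² + 0.9²) ≈ 1.9 units.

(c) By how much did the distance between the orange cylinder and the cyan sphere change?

-0.3

Before: roughly 7.6 units apart; after: 7.3. That's 0.3 units closer together.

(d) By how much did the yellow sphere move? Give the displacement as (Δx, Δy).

(-0.1, -0.5)

From the two frames, the yellow sphere sits at roughly (7.5, 5.3) before and (7.4, 4.8) after.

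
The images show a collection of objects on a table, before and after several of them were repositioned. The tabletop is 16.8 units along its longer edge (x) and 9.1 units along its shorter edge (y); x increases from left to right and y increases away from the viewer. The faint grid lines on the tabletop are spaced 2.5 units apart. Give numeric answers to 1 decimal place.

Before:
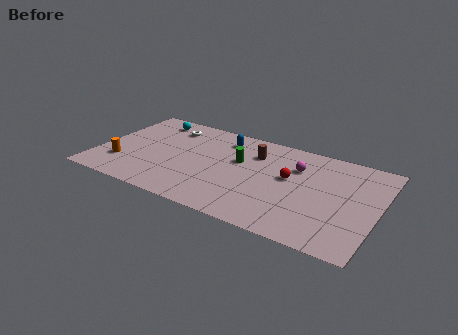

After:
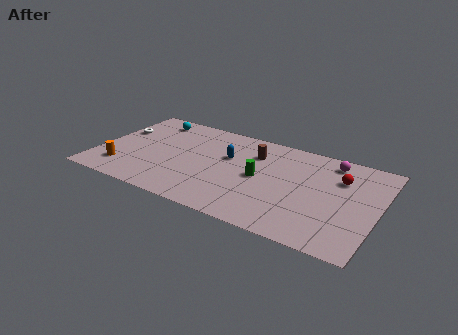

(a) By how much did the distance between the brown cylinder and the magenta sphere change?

+2.0

They were about 2.6 units apart before and 4.6 after — 2.0 units further apart.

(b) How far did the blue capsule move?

1.8

The blue capsule moved from about (7.2, 7.4) to (7.7, 5.7), a distance of √(0.5² + 1.7²) ≈ 1.8.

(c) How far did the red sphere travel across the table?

3.1

The red sphere moved from about (11.5, 5.2) to (14.4, 6.4), a distance of √(2.9² + 1.2²) ≈ 3.1.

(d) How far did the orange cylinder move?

0.5

The orange cylinder was near (1.6, 2.5) before and (1.7, 2.0) after, so it travelled √(0.1² + 0.5²) ≈ 0.5 units.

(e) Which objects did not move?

the brown cylinder and the cyan sphere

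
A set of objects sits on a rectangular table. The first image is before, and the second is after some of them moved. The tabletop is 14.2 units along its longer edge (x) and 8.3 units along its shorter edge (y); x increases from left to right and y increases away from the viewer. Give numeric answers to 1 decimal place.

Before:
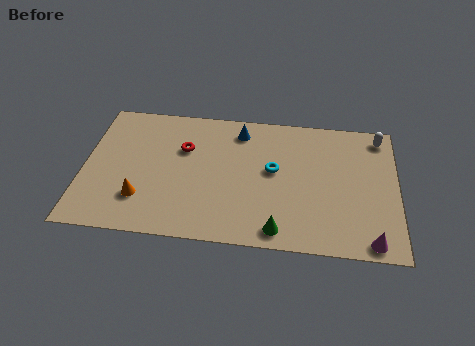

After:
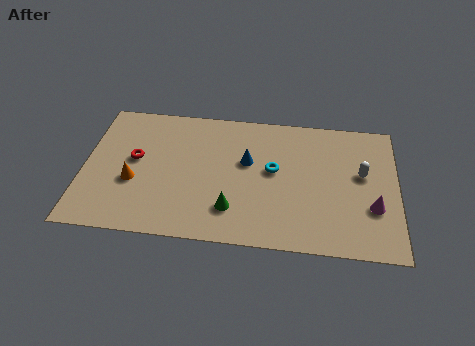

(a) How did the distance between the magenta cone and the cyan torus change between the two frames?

-1.0

The distance was about 5.8 in the first image and 4.8 in the second, so they moved 1.0 units closer together.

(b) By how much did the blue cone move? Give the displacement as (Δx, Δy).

(0.4, -1.9)

The blue cone started near (7.0, 6.9) and ended near (7.4, 5.0).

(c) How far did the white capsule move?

2.5

The white capsule moved from about (13.4, 7.2) to (12.6, 4.8), a distance of √(0.8² + 2.4²) ≈ 2.5.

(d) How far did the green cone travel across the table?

2.3

From (8.9, 1.0) to (6.8, 2.0), the green cone covered √(2.1² + 1.0²) ≈ 2.3 units.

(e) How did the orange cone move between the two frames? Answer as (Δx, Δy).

(-0.4, 1.0)

The orange cone was at about (2.7, 2.2) and moved to about (2.3, 3.2).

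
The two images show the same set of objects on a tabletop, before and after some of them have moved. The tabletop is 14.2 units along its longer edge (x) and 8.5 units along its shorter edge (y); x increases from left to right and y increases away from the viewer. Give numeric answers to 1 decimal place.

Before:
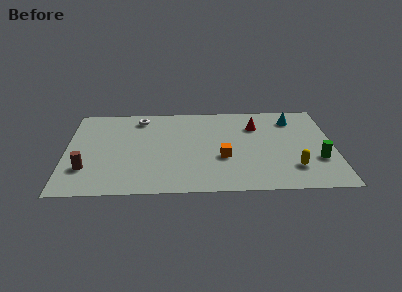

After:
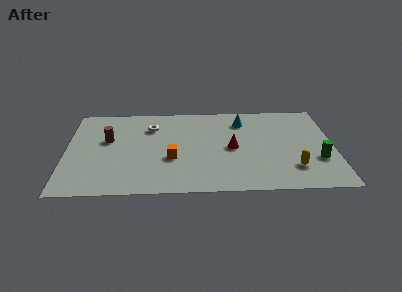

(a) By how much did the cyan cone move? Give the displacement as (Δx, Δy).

(-2.7, -0.1)

From the two frames, the cyan cone sits at roughly (12.1, 6.8) before and (9.4, 6.7) after.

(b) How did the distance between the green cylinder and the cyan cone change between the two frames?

+1.3

The distance was about 4.2 in the first image and 5.5 in the second, so they moved 1.3 units further apart.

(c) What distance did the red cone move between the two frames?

2.5

From (10.1, 6.2) to (8.8, 4.1), the red cone covered √(1.3² + 2.1²) ≈ 2.5 units.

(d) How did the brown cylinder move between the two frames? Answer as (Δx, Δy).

(1.1, 2.7)

The brown cylinder was at about (1.1, 2.4) and moved to about (2.2, 5.1).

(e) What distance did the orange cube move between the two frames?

2.7

From (8.3, 3.2) to (5.6, 3.2), the orange cube covered √(2.7² + 0.0²) ≈ 2.7 units.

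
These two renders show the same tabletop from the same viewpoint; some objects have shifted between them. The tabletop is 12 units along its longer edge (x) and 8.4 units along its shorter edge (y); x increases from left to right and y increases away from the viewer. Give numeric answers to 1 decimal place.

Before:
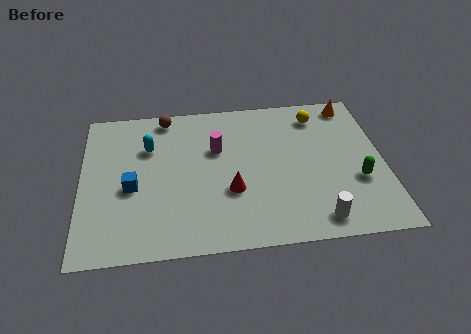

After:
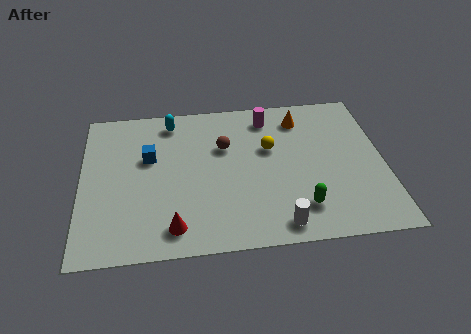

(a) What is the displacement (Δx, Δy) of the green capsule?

(-2.3, -1.2)

The green capsule was at about (10.9, 3.0) and moved to about (8.6, 1.8).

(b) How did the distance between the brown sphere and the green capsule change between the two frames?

-4.0

They were about 8.7 units apart before and 4.7 after — 4.0 units closer together.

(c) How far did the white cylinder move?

1.5

The white cylinder moved from about (9.2, 1.1) to (7.7, 1.0), a distance of √(1.5² + 0.1²) ≈ 1.5.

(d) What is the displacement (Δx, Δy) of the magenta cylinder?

(2.1, 1.6)

The magenta cylinder started near (5.4, 5.4) and ended near (7.5, 7.0).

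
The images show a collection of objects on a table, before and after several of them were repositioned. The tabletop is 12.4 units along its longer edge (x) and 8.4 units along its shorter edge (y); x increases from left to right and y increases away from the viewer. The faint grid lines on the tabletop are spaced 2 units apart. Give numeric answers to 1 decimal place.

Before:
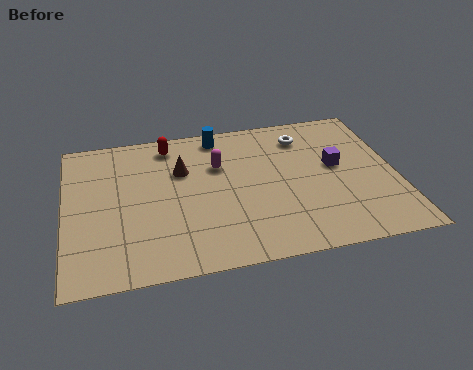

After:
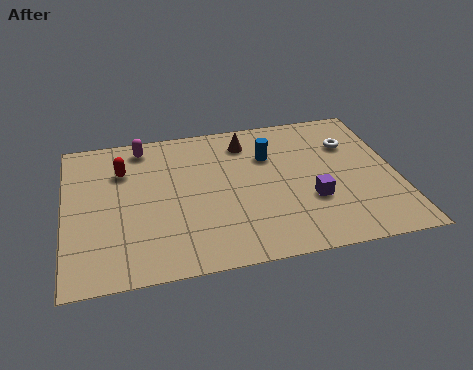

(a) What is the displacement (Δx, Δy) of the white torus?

(1.7, -0.8)

The white torus started near (9.1, 6.7) and ended near (10.8, 5.9).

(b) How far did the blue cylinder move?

2.4

From (5.9, 7.4) to (7.7, 5.8), the blue cylinder covered √(1.8² + 1.6²) ≈ 2.4 units.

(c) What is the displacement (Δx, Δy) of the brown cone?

(2.5, 1.2)

The brown cone was at about (4.4, 5.6) and moved to about (6.9, 6.8).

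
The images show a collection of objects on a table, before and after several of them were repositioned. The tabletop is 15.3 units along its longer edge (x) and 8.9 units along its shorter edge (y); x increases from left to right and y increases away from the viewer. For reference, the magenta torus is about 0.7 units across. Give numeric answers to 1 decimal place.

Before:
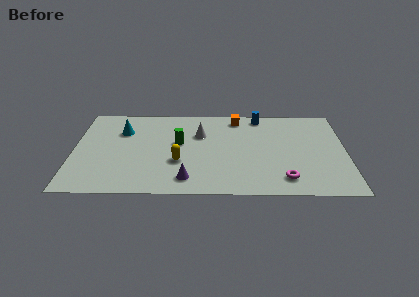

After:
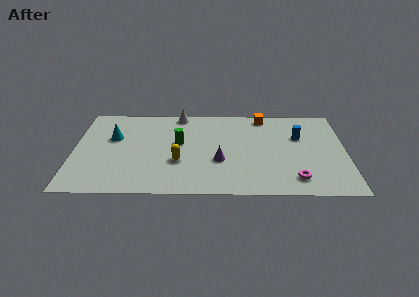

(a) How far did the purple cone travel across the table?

2.5

The purple cone moved from about (6.4, 1.5) to (8.2, 3.3), a distance of √(1.8² + 1.8²) ≈ 2.5.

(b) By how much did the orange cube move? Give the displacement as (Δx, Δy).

(1.5, 0.2)

The orange cube was at about (9.2, 7.7) and moved to about (10.7, 7.9).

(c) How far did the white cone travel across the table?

2.4

The white cone was near (7.1, 6.0) before and (5.9, 8.1) after, so it travelled √(1.2² + 2.1²) ≈ 2.4 units.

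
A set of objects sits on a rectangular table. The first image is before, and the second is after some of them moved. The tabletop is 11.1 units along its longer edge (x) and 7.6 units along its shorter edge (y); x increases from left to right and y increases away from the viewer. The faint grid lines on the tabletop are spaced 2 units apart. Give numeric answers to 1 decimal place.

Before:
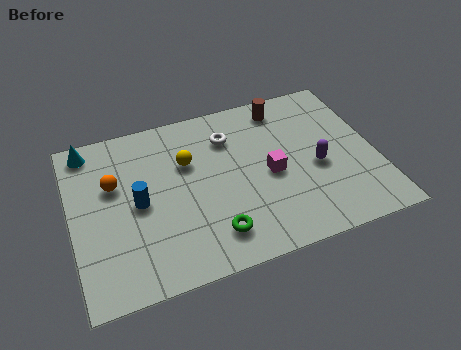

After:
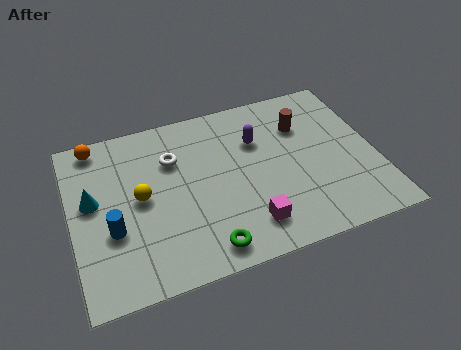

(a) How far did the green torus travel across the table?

0.6

From (4.9, 1.5) to (4.6, 1.0), the green torus covered √(0.3² + 0.5²) ≈ 0.6 units.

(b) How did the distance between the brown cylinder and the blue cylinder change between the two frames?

+1.4

They were about 6.3 units apart before and 7.7 after — 1.4 units further apart.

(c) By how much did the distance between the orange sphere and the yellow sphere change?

+0.5

Before: roughly 2.7 units apart; after: 3.2. That's 0.5 units further apart.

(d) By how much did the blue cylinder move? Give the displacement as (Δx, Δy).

(-1.0, -0.9)

From the two frames, the blue cylinder sits at roughly (2.4, 3.7) before and (1.4, 2.8) after.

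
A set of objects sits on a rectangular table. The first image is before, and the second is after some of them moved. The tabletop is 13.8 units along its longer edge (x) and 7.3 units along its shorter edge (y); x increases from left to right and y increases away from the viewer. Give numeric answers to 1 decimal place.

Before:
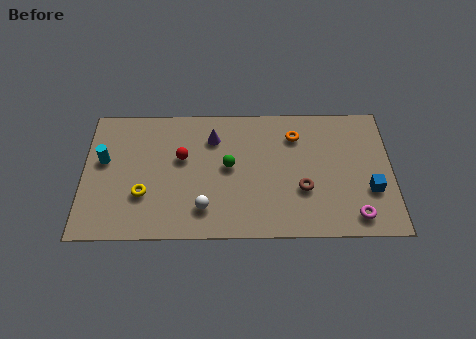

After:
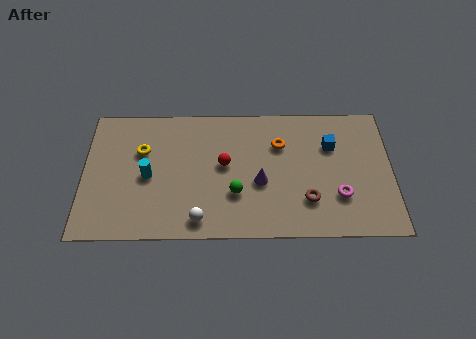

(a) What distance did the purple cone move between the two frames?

3.3

The purple cone moved from about (5.8, 5.5) to (7.9, 3.0), a distance of √(2.1² + 2.5²) ≈ 3.3.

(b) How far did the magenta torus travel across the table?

1.3

The magenta torus was near (12.1, 1.1) before and (11.4, 2.2) after, so it travelled √(0.7² + 1.1²) ≈ 1.3 units.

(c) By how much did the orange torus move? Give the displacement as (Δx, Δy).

(-0.7, -0.5)

From the two frames, the orange torus sits at roughly (9.5, 5.6) before and (8.8, 5.1) after.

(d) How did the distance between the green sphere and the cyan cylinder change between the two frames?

-1.6

Before: roughly 5.6 units apart; after: 4.0. That's 1.6 units closer together.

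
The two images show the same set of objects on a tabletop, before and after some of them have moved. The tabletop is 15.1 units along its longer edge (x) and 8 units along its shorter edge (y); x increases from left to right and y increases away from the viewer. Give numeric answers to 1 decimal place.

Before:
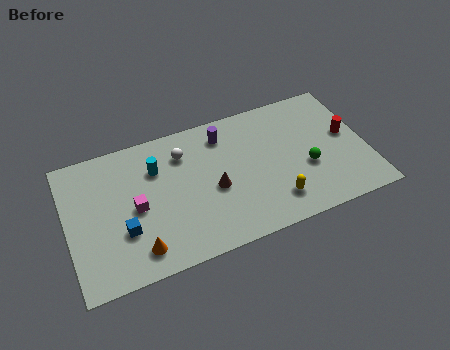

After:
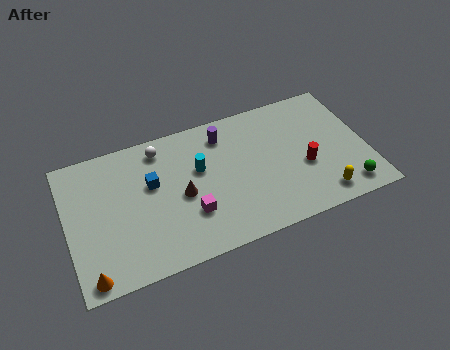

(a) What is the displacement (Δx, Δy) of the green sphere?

(1.8, -1.9)

The green sphere was at about (12.0, 3.1) and moved to about (13.8, 1.2).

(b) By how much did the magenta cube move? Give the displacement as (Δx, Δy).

(2.6, -1.3)

The magenta cube started near (3.4, 3.8) and ended near (6.0, 2.5).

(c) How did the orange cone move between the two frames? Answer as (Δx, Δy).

(-2.4, -0.6)

The orange cone started near (3.3, 1.4) and ended near (0.9, 0.8).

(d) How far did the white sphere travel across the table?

1.3

The white sphere moved from about (6.0, 6.1) to (4.9, 6.8), a distance of √(1.1² + 0.7²) ≈ 1.3.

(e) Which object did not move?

the purple cylinder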